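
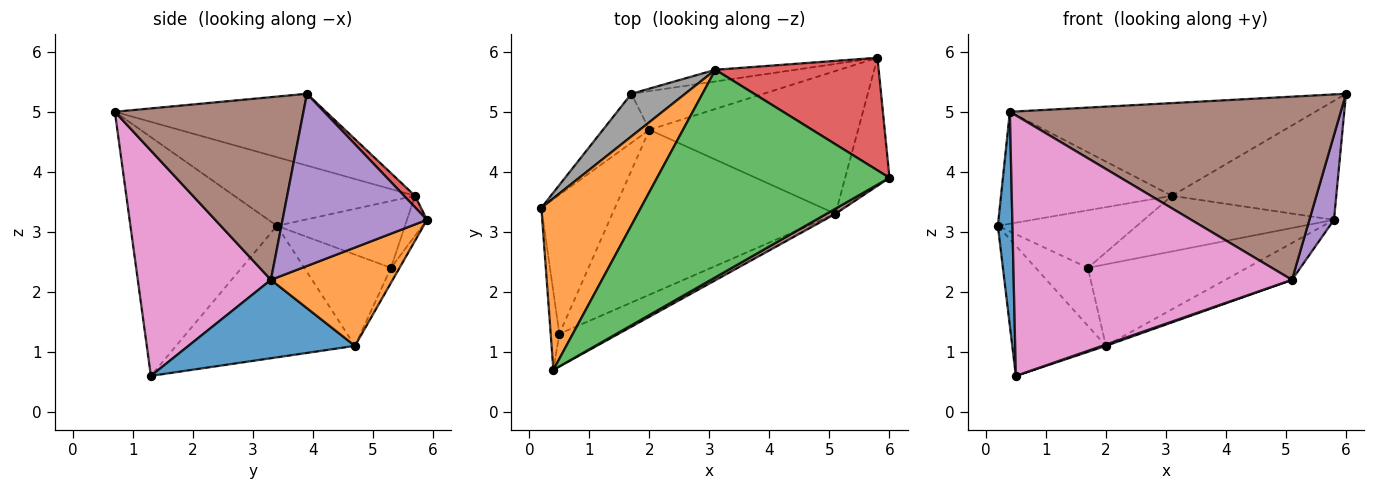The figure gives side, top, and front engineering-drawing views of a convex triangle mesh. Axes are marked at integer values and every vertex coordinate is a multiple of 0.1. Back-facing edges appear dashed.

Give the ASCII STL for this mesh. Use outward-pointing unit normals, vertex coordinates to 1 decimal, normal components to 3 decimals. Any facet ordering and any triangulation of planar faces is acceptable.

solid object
 facet normal -0.994 -0.099 -0.036
  outer loop
   vertex 0.5 1.3 0.6
   vertex 0.4 0.7 5.0
   vertex 0.2 3.4 3.1
  endloop
 endfacet
 facet normal -0.500 0.473 0.725
  outer loop
   vertex 3.1 5.7 3.6
   vertex 0.2 3.4 3.1
   vertex 0.4 0.7 5.0
  endloop
 endfacet
 facet normal -0.271 0.393 0.879
  outer loop
   vertex 3.1 5.7 3.6
   vertex 0.4 0.7 5.0
   vertex 6.0 3.9 5.3
  endloop
 endfacet
 facet normal 0.048 0.726 0.686
  outer loop
   vertex 3.1 5.7 3.6
   vertex 6.0 3.9 5.3
   vertex 5.8 5.9 3.2
  endloop
 endfacet
 facet normal 0.956 -0.163 -0.246
  outer loop
   vertex 5.1 3.3 2.2
   vertex 5.8 5.9 3.2
   vertex 6.0 3.9 5.3
  endloop
 endfacet
 facet normal 0.495 -0.869 0.024
  outer loop
   vertex 5.1 3.3 2.2
   vertex 6.0 3.9 5.3
   vertex 0.4 0.7 5.0
  endloop
 endfacet
 facet normal 0.429 -0.896 -0.112
  outer loop
   vertex 5.1 3.3 2.2
   vertex 0.4 0.7 5.0
   vertex 0.5 1.3 0.6
  endloop
 endfacet
 facet normal -0.595 0.646 0.479
  outer loop
   vertex 1.7 5.3 2.4
   vertex 0.2 3.4 3.1
   vertex 3.1 5.7 3.6
  endloop
 endfacet
 facet normal -0.102 0.973 -0.205
  outer loop
   vertex 1.7 5.3 2.4
   vertex 3.1 5.7 3.6
   vertex 5.8 5.9 3.2
  endloop
 endfacet
 facet normal -0.049 0.903 -0.428
  outer loop
   vertex 2.0 4.7 1.1
   vertex 1.7 5.3 2.4
   vertex 5.8 5.9 3.2
  endloop
 endfacet
 facet normal 0.331 -0.007 -0.943
  outer loop
   vertex 2.0 4.7 1.1
   vertex 5.1 3.3 2.2
   vertex 0.5 1.3 0.6
  endloop
 endfacet
 facet normal 0.415 0.227 -0.881
  outer loop
   vertex 2.0 4.7 1.1
   vertex 5.8 5.9 3.2
   vertex 5.1 3.3 2.2
  endloop
 endfacet
 facet normal -0.794 0.416 -0.444
  outer loop
   vertex 2.0 4.7 1.1
   vertex 0.5 1.3 0.6
   vertex 0.2 3.4 3.1
  endloop
 endfacet
 facet normal -0.785 0.473 -0.399
  outer loop
   vertex 2.0 4.7 1.1
   vertex 0.2 3.4 3.1
   vertex 1.7 5.3 2.4
  endloop
 endfacet
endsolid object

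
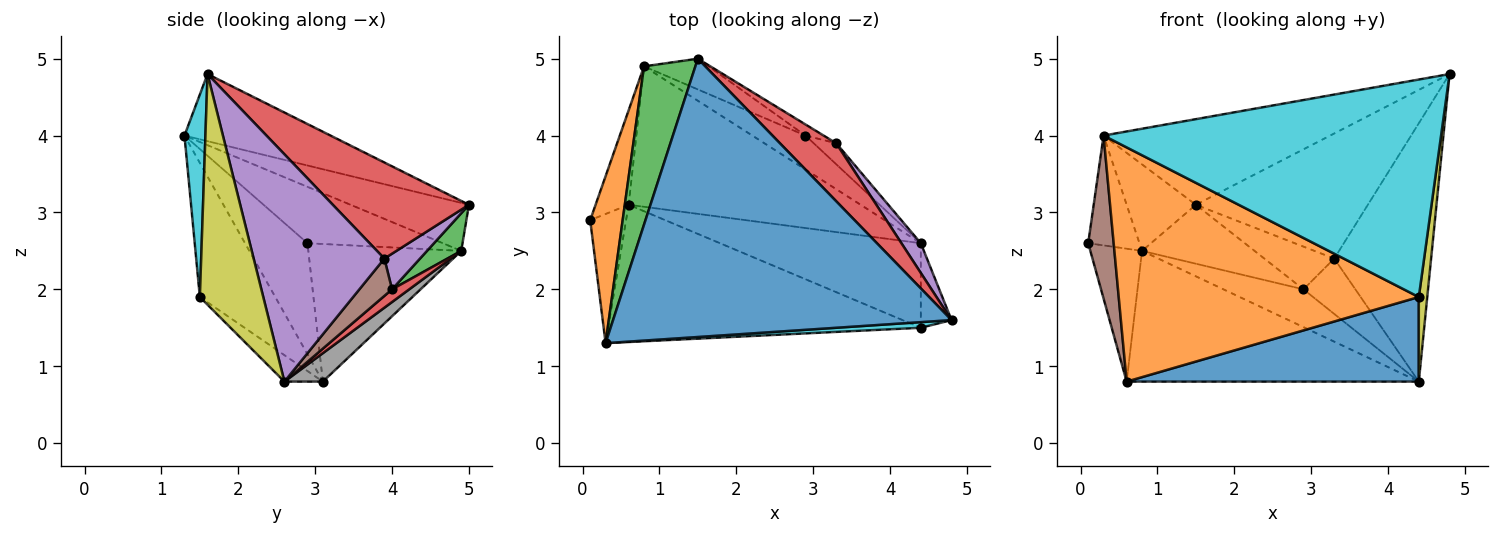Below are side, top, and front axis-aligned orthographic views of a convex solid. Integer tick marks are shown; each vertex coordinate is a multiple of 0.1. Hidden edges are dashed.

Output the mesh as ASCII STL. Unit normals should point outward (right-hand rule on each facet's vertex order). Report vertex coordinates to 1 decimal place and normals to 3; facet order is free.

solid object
 facet normal -0.186 0.289 0.939
  outer loop
   vertex 0.3 1.3 4.0
   vertex 4.8 1.6 4.8
   vertex 1.5 5.0 3.1
  endloop
 endfacet
 facet normal -0.823 0.312 0.474
  outer loop
   vertex 0.8 4.9 2.5
   vertex 0.1 2.9 2.6
   vertex 0.3 1.3 4.0
  endloop
 endfacet
 facet normal -0.634 0.371 0.678
  outer loop
   vertex 0.8 4.9 2.5
   vertex 0.3 1.3 4.0
   vertex 1.5 5.0 3.1
  endloop
 endfacet
 facet normal 0.583 0.737 0.342
  outer loop
   vertex 3.3 3.9 2.4
   vertex 1.5 5.0 3.1
   vertex 4.8 1.6 4.8
  endloop
 endfacet
 facet normal 0.802 0.594 0.068
  outer loop
   vertex 3.3 3.9 2.4
   vertex 4.8 1.6 4.8
   vertex 4.4 2.6 0.8
  endloop
 endfacet
 facet normal -0.887 -0.362 -0.287
  outer loop
   vertex 0.6 3.1 0.8
   vertex 0.3 1.3 4.0
   vertex 0.1 2.9 2.6
  endloop
 endfacet
 facet normal -0.924 0.312 -0.222
  outer loop
   vertex 0.6 3.1 0.8
   vertex 0.1 2.9 2.6
   vertex 0.8 4.9 2.5
  endloop
 endfacet
 facet normal 0.089 0.679 -0.729
  outer loop
   vertex 0.6 3.1 0.8
   vertex 0.8 4.9 2.5
   vertex 4.4 2.6 0.8
  endloop
 endfacet
 facet normal 0.983 -0.131 -0.131
  outer loop
   vertex 4.4 1.5 1.9
   vertex 4.4 2.6 0.8
   vertex 4.8 1.6 4.8
  endloop
 endfacet
 facet normal 0.062 -0.998 0.026
  outer loop
   vertex 4.4 1.5 1.9
   vertex 4.8 1.6 4.8
   vertex 0.3 1.3 4.0
  endloop
 endfacet
 facet normal -0.093 -0.704 -0.704
  outer loop
   vertex 4.4 1.5 1.9
   vertex 0.6 3.1 0.8
   vertex 4.4 2.6 0.8
  endloop
 endfacet
 facet normal -0.212 -0.843 -0.494
  outer loop
   vertex 4.4 1.5 1.9
   vertex 0.3 1.3 4.0
   vertex 0.6 3.1 0.8
  endloop
 endfacet
 facet normal 0.261 0.856 -0.447
  outer loop
   vertex 2.9 4.0 2.0
   vertex 0.8 4.9 2.5
   vertex 1.5 5.0 3.1
  endloop
 endfacet
 facet normal 0.158 0.735 -0.660
  outer loop
   vertex 2.9 4.0 2.0
   vertex 4.4 2.6 0.8
   vertex 0.8 4.9 2.5
  endloop
 endfacet
 facet normal 0.443 0.868 -0.226
  outer loop
   vertex 2.9 4.0 2.0
   vertex 1.5 5.0 3.1
   vertex 3.3 3.9 2.4
  endloop
 endfacet
 facet normal 0.507 0.806 -0.306
  outer loop
   vertex 2.9 4.0 2.0
   vertex 3.3 3.9 2.4
   vertex 4.4 2.6 0.8
  endloop
 endfacet
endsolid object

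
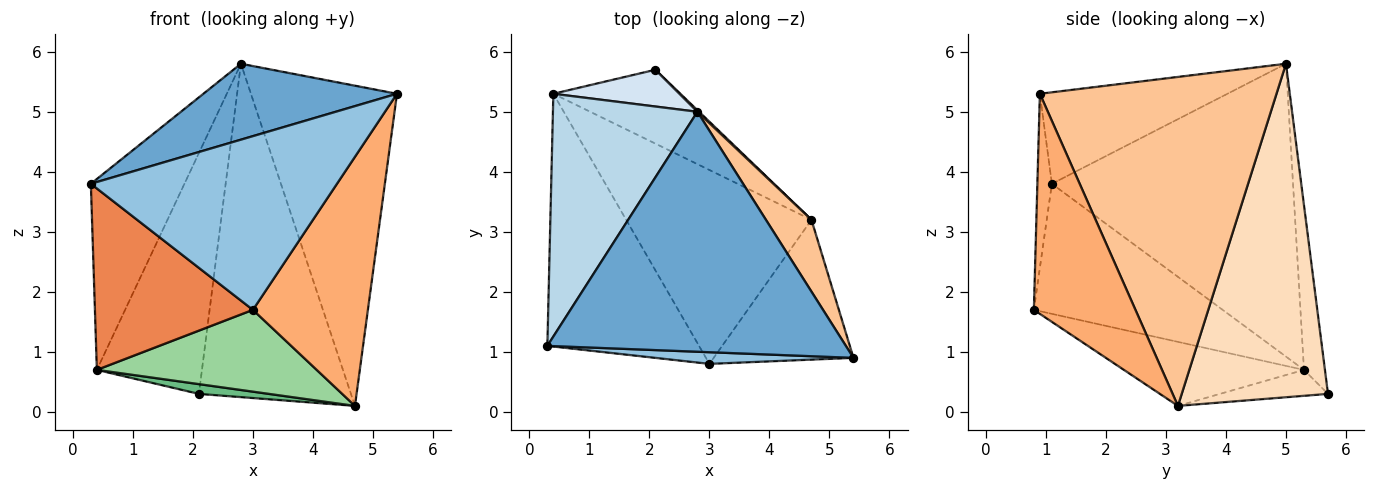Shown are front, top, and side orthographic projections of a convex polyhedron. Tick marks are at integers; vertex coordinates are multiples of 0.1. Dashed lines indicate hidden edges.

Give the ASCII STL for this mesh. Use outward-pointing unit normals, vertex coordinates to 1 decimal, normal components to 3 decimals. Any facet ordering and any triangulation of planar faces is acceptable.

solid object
 facet normal -0.281 -0.289 0.915
  outer loop
   vertex 2.8 5.0 5.8
   vertex 0.3 1.1 3.8
   vertex 5.4 0.9 5.3
  endloop
 endfacet
 facet normal -0.059 -0.996 0.067
  outer loop
   vertex 3.0 0.8 1.7
   vertex 5.4 0.9 5.3
   vertex 0.3 1.1 3.8
  endloop
 endfacet
 facet normal -0.847 0.329 0.418
  outer loop
   vertex 0.4 5.3 0.7
   vertex 0.3 1.1 3.8
   vertex 2.8 5.0 5.8
  endloop
 endfacet
 facet normal -0.193 0.970 0.148
  outer loop
   vertex 0.4 5.3 0.7
   vertex 2.8 5.0 5.8
   vertex 2.1 5.7 0.3
  endloop
 endfacet
 facet normal -0.572 -0.478 -0.667
  outer loop
   vertex 0.4 5.3 0.7
   vertex 3.0 0.8 1.7
   vertex 0.3 1.1 3.8
  endloop
 endfacet
 facet normal 0.610 -0.691 -0.388
  outer loop
   vertex 4.7 3.2 0.1
   vertex 5.4 0.9 5.3
   vertex 3.0 0.8 1.7
  endloop
 endfacet
 facet normal 0.845 0.522 0.117
  outer loop
   vertex 4.7 3.2 0.1
   vertex 2.8 5.0 5.8
   vertex 5.4 0.9 5.3
  endloop
 endfacet
 facet normal 0.693 0.721 0.003
  outer loop
   vertex 4.7 3.2 0.1
   vertex 2.1 5.7 0.3
   vertex 2.8 5.0 5.8
  endloop
 endfacet
 facet normal -0.198 -0.129 -0.972
  outer loop
   vertex 4.7 3.2 0.1
   vertex 0.4 5.3 0.7
   vertex 2.1 5.7 0.3
  endloop
 endfacet
 facet normal -0.303 -0.370 -0.878
  outer loop
   vertex 4.7 3.2 0.1
   vertex 3.0 0.8 1.7
   vertex 0.4 5.3 0.7
  endloop
 endfacet
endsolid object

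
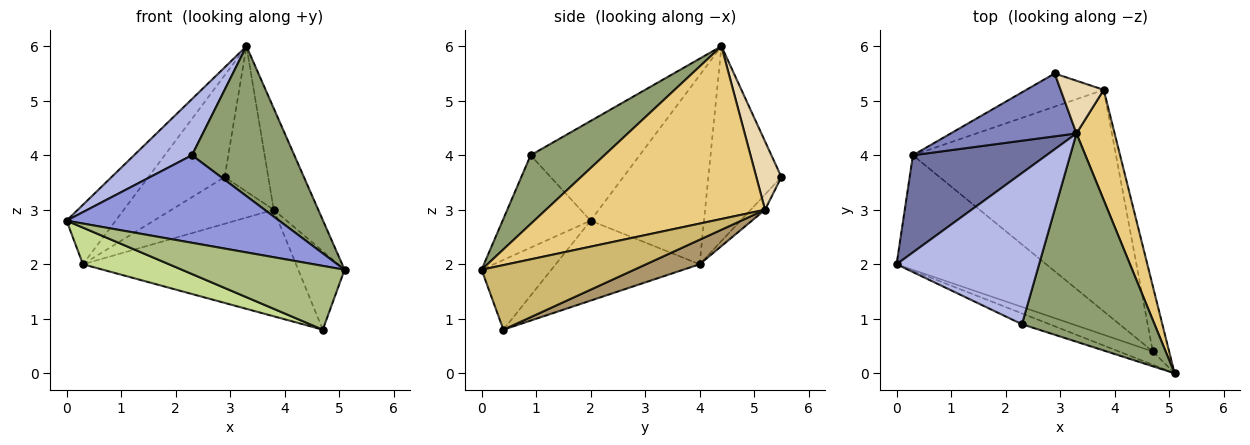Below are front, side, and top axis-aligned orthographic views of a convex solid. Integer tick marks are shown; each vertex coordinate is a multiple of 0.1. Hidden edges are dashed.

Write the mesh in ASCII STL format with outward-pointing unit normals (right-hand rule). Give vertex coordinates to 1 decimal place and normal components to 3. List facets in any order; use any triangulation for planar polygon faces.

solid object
 facet normal -0.770 0.333 0.544
  outer loop
   vertex 0.3 4.0 2.0
   vertex 0.0 2.0 2.8
   vertex 3.3 4.4 6.0
  endloop
 endfacet
 facet normal -0.631 0.660 0.408
  outer loop
   vertex 0.3 4.0 2.0
   vertex 3.3 4.4 6.0
   vertex 2.9 5.5 3.6
  endloop
 endfacet
 facet normal -0.380 -0.918 -0.113
  outer loop
   vertex 2.3 0.9 4.0
   vertex 0.0 2.0 2.8
   vertex 5.1 0.0 1.9
  endloop
 endfacet
 facet normal -0.548 -0.291 0.784
  outer loop
   vertex 2.3 0.9 4.0
   vertex 3.3 4.4 6.0
   vertex 0.0 2.0 2.8
  endloop
 endfacet
 facet normal 0.388 -0.538 0.748
  outer loop
   vertex 2.3 0.9 4.0
   vertex 5.1 0.0 1.9
   vertex 3.3 4.4 6.0
  endloop
 endfacet
 facet normal -0.387 -0.903 -0.188
  outer loop
   vertex 4.7 0.4 0.8
   vertex 5.1 0.0 1.9
   vertex 0.0 2.0 2.8
  endloop
 endfacet
 facet normal -0.454 -0.271 -0.849
  outer loop
   vertex 4.7 0.4 0.8
   vertex 0.0 2.0 2.8
   vertex 0.3 4.0 2.0
  endloop
 endfacet
 facet normal -0.113 0.810 -0.575
  outer loop
   vertex 3.8 5.2 3.0
   vertex 0.3 4.0 2.0
   vertex 2.9 5.5 3.6
  endloop
 endfacet
 facet normal 0.108 0.431 -0.896
  outer loop
   vertex 3.8 5.2 3.0
   vertex 4.7 0.4 0.8
   vertex 0.3 4.0 2.0
  endloop
 endfacet
 facet normal 0.930 0.282 -0.236
  outer loop
   vertex 3.8 5.2 3.0
   vertex 5.1 0.0 1.9
   vertex 4.7 0.4 0.8
  endloop
 endfacet
 facet normal 0.958 0.195 0.212
  outer loop
   vertex 3.8 5.2 3.0
   vertex 3.3 4.4 6.0
   vertex 5.1 0.0 1.9
  endloop
 endfacet
 facet normal 0.476 0.827 0.300
  outer loop
   vertex 3.8 5.2 3.0
   vertex 2.9 5.5 3.6
   vertex 3.3 4.4 6.0
  endloop
 endfacet
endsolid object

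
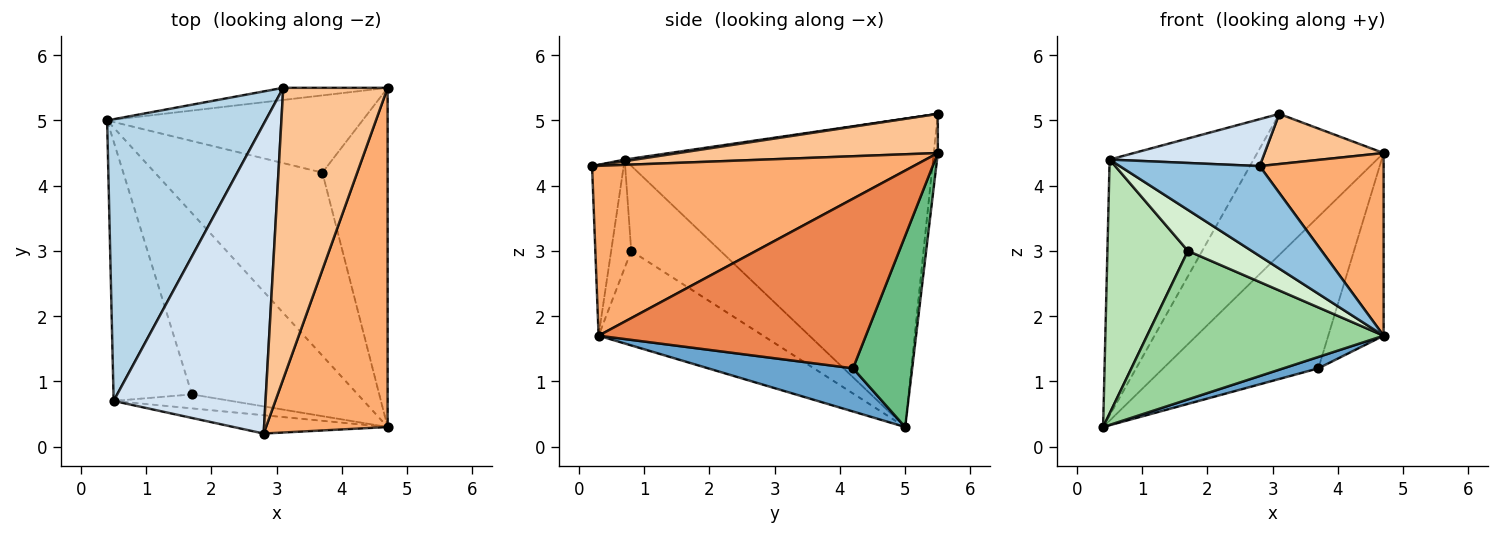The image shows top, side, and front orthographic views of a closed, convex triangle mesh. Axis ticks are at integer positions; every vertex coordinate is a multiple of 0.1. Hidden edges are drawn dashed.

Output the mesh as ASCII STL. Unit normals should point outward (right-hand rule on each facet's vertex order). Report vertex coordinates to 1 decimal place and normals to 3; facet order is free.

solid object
 facet normal 0.249 -0.060 -0.967
  outer loop
   vertex 3.7 4.2 1.2
   vertex 4.7 0.3 1.7
   vertex 0.4 5.0 0.3
  endloop
 endfacet
 facet normal -0.216 -0.957 -0.195
  outer loop
   vertex 0.5 0.7 4.4
   vertex 4.7 0.3 1.7
   vertex 2.8 0.2 4.3
  endloop
 endfacet
 facet normal -0.821 0.383 0.422
  outer loop
   vertex 0.5 0.7 4.4
   vertex 3.1 5.5 5.1
   vertex 0.4 5.0 0.3
  endloop
 endfacet
 facet normal 0.010 -0.150 0.989
  outer loop
   vertex 0.5 0.7 4.4
   vertex 2.8 0.2 4.3
   vertex 3.1 5.5 5.1
  endloop
 endfacet
 facet normal 0.916 0.190 -0.352
  outer loop
   vertex 4.7 5.5 4.5
   vertex 4.7 0.3 1.7
   vertex 3.7 4.2 1.2
  endloop
 endfacet
 facet normal 0.776 -0.299 0.555
  outer loop
   vertex 4.7 5.5 4.5
   vertex 2.8 0.2 4.3
   vertex 4.7 0.3 1.7
  endloop
 endfacet
 facet normal 0.347 -0.159 0.924
  outer loop
   vertex 4.7 5.5 4.5
   vertex 3.1 5.5 5.1
   vertex 2.8 0.2 4.3
  endloop
 endfacet
 facet normal -0.032 0.996 -0.086
  outer loop
   vertex 4.7 5.5 4.5
   vertex 0.4 5.0 0.3
   vertex 3.1 5.5 5.1
  endloop
 endfacet
 facet normal 0.322 0.844 -0.430
  outer loop
   vertex 4.7 5.5 4.5
   vertex 3.7 4.2 1.2
   vertex 0.4 5.0 0.3
  endloop
 endfacet
 facet normal -0.403 -0.580 -0.708
  outer loop
   vertex 1.7 0.8 3.0
   vertex 0.4 5.0 0.3
   vertex 4.7 0.3 1.7
  endloop
 endfacet
 facet normal -0.613 -0.553 -0.565
  outer loop
   vertex 1.7 0.8 3.0
   vertex 0.5 0.7 4.4
   vertex 0.4 5.0 0.3
  endloop
 endfacet
 facet normal -0.285 -0.907 -0.309
  outer loop
   vertex 1.7 0.8 3.0
   vertex 4.7 0.3 1.7
   vertex 0.5 0.7 4.4
  endloop
 endfacet
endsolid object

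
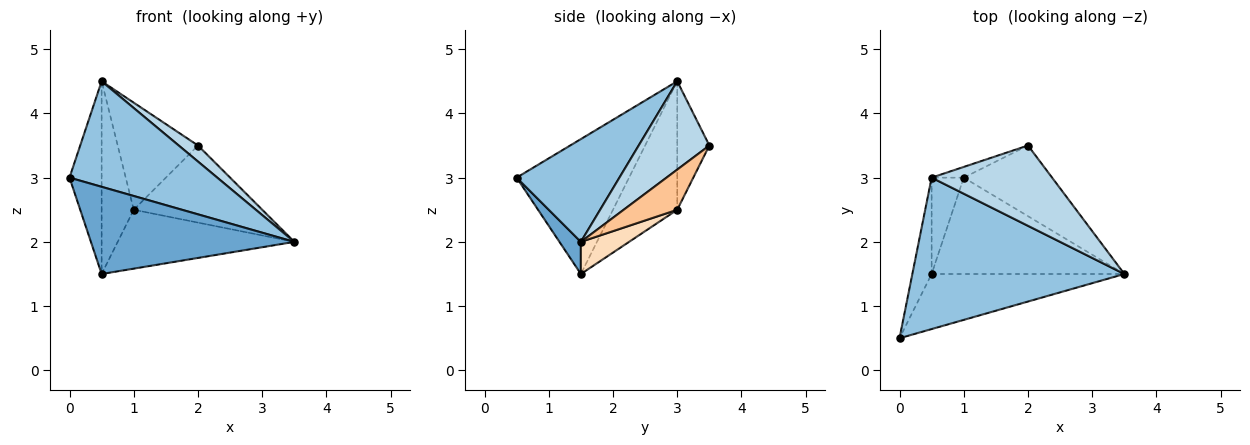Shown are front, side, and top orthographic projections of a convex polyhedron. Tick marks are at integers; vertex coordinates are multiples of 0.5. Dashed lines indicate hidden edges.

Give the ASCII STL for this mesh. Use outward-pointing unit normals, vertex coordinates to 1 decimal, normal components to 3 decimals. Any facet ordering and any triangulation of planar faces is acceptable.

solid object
 facet normal 0.089 -0.842 -0.532
  outer loop
   vertex 0.5 1.5 1.5
   vertex 3.5 1.5 2.0
   vertex 0.0 0.5 3.0
  endloop
 endfacet
 facet normal 0.370 -0.531 0.762
  outer loop
   vertex 0.5 3.0 4.5
   vertex 0.0 0.5 3.0
   vertex 3.5 1.5 2.0
  endloop
 endfacet
 facet normal 0.584 -0.159 0.796
  outer loop
   vertex 0.5 3.0 4.5
   vertex 3.5 1.5 2.0
   vertex 2.0 3.5 3.5
  endloop
 endfacet
 facet normal -0.953 0.272 -0.136
  outer loop
   vertex 0.5 3.0 4.5
   vertex 0.5 1.5 1.5
   vertex 0.0 0.5 3.0
  endloop
 endfacet
 facet normal -0.370 0.925 -0.092
  outer loop
   vertex 1.0 3.0 2.5
   vertex 0.5 3.0 4.5
   vertex 2.0 3.5 3.5
  endloop
 endfacet
 facet normal -0.873 0.436 -0.218
  outer loop
   vertex 1.0 3.0 2.5
   vertex 0.5 1.5 1.5
   vertex 0.5 3.0 4.5
  endloop
 endfacet
 facet normal 0.294 0.705 -0.646
  outer loop
   vertex 1.0 3.0 2.5
   vertex 2.0 3.5 3.5
   vertex 3.5 1.5 2.0
  endloop
 endfacet
 facet normal 0.141 0.516 -0.845
  outer loop
   vertex 1.0 3.0 2.5
   vertex 3.5 1.5 2.0
   vertex 0.5 1.5 1.5
  endloop
 endfacet
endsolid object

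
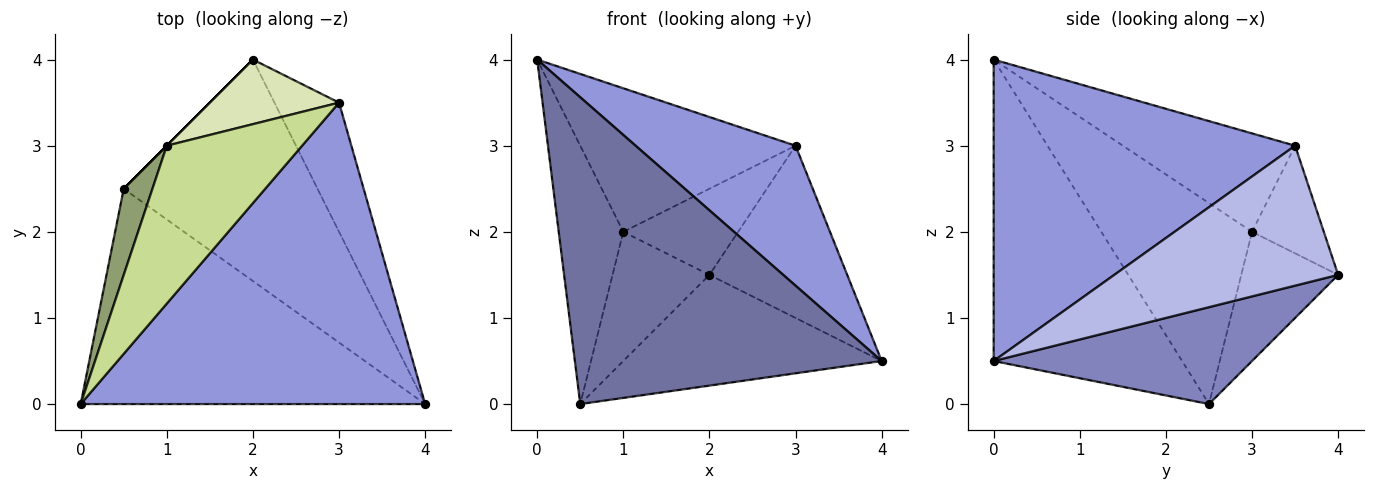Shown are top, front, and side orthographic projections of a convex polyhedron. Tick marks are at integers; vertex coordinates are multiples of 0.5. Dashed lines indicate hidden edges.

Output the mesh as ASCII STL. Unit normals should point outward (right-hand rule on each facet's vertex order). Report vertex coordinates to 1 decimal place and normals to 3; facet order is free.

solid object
 facet normal -0.449 -0.731 -0.513
  outer loop
   vertex 0.5 2.5 0.0
   vertex 4.0 0.0 0.5
   vertex 0.0 0.0 4.0
  endloop
 endfacet
 facet normal 0.408 0.408 -0.816
  outer loop
   vertex 0.5 2.5 0.0
   vertex 2.0 4.0 1.5
   vertex 4.0 0.0 0.5
  endloop
 endfacet
 facet normal 0.622 -0.330 0.710
  outer loop
   vertex 3.0 3.5 3.0
   vertex 0.0 0.0 4.0
   vertex 4.0 0.0 0.5
  endloop
 endfacet
 facet normal 0.793 0.488 -0.366
  outer loop
   vertex 3.0 3.5 3.0
   vertex 4.0 0.0 0.5
   vertex 2.0 4.0 1.5
  endloop
 endfacet
 facet normal -0.911 0.391 0.130
  outer loop
   vertex 1.0 3.0 2.0
   vertex 0.5 2.5 0.0
   vertex 0.0 0.0 4.0
  endloop
 endfacet
 facet normal -0.707 0.707 0.000
  outer loop
   vertex 1.0 3.0 2.0
   vertex 2.0 4.0 1.5
   vertex 0.5 2.5 0.0
  endloop
 endfacet
 facet normal -0.474 0.592 0.652
  outer loop
   vertex 1.0 3.0 2.0
   vertex 0.0 0.0 4.0
   vertex 3.0 3.5 3.0
  endloop
 endfacet
 facet normal -0.447 0.716 0.537
  outer loop
   vertex 1.0 3.0 2.0
   vertex 3.0 3.5 3.0
   vertex 2.0 4.0 1.5
  endloop
 endfacet
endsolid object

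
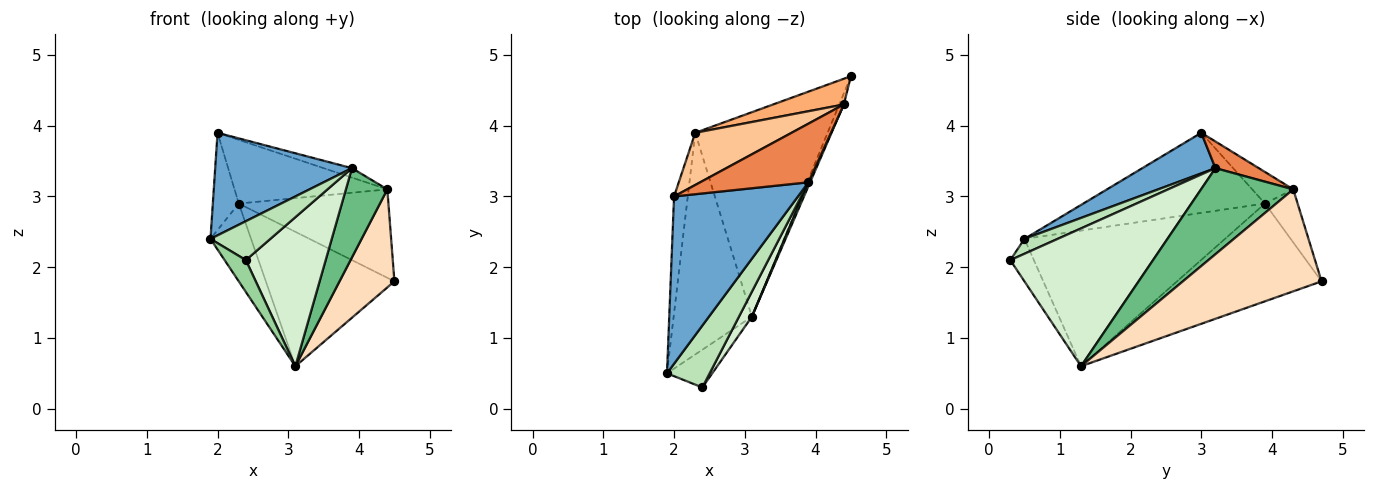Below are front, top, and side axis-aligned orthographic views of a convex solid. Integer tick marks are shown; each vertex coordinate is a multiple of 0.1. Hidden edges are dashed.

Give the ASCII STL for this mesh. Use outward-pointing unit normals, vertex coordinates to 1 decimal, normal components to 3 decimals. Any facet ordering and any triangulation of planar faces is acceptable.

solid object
 facet normal 0.269 -0.503 0.821
  outer loop
   vertex 3.9 3.2 3.4
   vertex 2.0 3.0 3.9
   vertex 1.9 0.5 2.4
  endloop
 endfacet
 facet normal -0.976 0.139 -0.167
  outer loop
   vertex 2.3 3.9 2.9
   vertex 1.9 0.5 2.4
   vertex 2.0 3.0 3.9
  endloop
 endfacet
 facet normal -0.853 0.173 -0.492
  outer loop
   vertex 2.3 3.9 2.9
   vertex 3.1 1.3 0.6
   vertex 1.9 0.5 2.4
  endloop
 endfacet
 facet normal -0.525 0.467 -0.711
  outer loop
   vertex 2.3 3.9 2.9
   vertex 4.5 4.7 1.8
   vertex 3.1 1.3 0.6
  endloop
 endfacet
 facet normal 0.236 0.154 0.959
  outer loop
   vertex 4.4 4.3 3.1
   vertex 2.0 3.0 3.9
   vertex 3.9 3.2 3.4
  endloop
 endfacet
 facet normal -0.205 0.940 0.273
  outer loop
   vertex 4.4 4.3 3.1
   vertex 4.5 4.7 1.8
   vertex 2.3 3.9 2.9
  endloop
 endfacet
 facet normal -0.203 0.757 0.621
  outer loop
   vertex 4.4 4.3 3.1
   vertex 2.3 3.9 2.9
   vertex 2.0 3.0 3.9
  endloop
 endfacet
 facet normal 0.929 -0.368 -0.042
  outer loop
   vertex 4.4 4.3 3.1
   vertex 3.1 1.3 0.6
   vertex 4.5 4.7 1.8
  endloop
 endfacet
 facet normal 0.912 -0.410 0.017
  outer loop
   vertex 4.4 4.3 3.1
   vertex 3.9 3.2 3.4
   vertex 3.1 1.3 0.6
  endloop
 endfacet
 facet normal -0.582 -0.524 -0.621
  outer loop
   vertex 2.4 0.3 2.1
   vertex 1.9 0.5 2.4
   vertex 3.1 1.3 0.6
  endloop
 endfacet
 facet normal 0.283 -0.510 0.812
  outer loop
   vertex 2.4 0.3 2.1
   vertex 3.9 3.2 3.4
   vertex 1.9 0.5 2.4
  endloop
 endfacet
 facet normal 0.870 -0.487 0.082
  outer loop
   vertex 2.4 0.3 2.1
   vertex 3.1 1.3 0.6
   vertex 3.9 3.2 3.4
  endloop
 endfacet
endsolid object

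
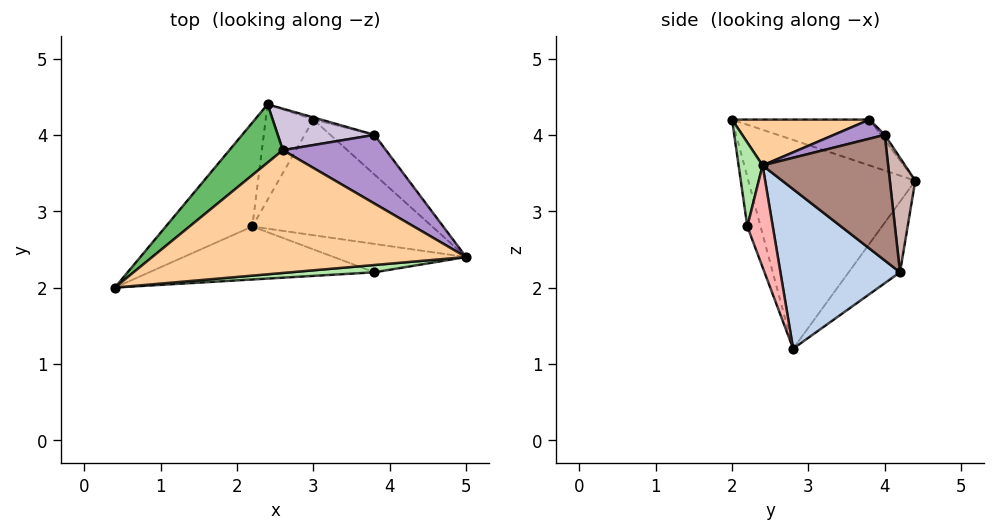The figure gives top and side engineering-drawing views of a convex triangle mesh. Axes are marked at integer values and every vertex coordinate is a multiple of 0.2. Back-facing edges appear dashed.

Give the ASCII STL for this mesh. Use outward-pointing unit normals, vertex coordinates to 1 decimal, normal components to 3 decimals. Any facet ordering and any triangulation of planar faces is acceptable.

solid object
 facet normal -0.777 0.540 -0.322
  outer loop
   vertex 2.2 2.8 1.2
   vertex 0.4 2.0 4.2
   vertex 2.4 4.4 3.4
  endloop
 endfacet
 facet normal 0.656 0.153 -0.739
  outer loop
   vertex 3.0 4.2 2.2
   vertex 5.0 2.4 3.6
   vertex 2.2 2.8 1.2
  endloop
 endfacet
 facet normal -0.624 0.658 -0.422
  outer loop
   vertex 3.0 4.2 2.2
   vertex 2.2 2.8 1.2
   vertex 2.4 4.4 3.4
  endloop
 endfacet
 facet normal 0.142 -0.174 0.974
  outer loop
   vertex 2.6 3.8 4.2
   vertex 0.4 2.0 4.2
   vertex 5.0 2.4 3.6
  endloop
 endfacet
 facet normal -0.509 0.623 0.594
  outer loop
   vertex 2.6 3.8 4.2
   vertex 2.4 4.4 3.4
   vertex 0.4 2.0 4.2
  endloop
 endfacet
 facet normal 0.099 -0.990 0.099
  outer loop
   vertex 3.8 2.2 2.8
   vertex 5.0 2.4 3.6
   vertex 0.4 2.0 4.2
  endloop
 endfacet
 facet normal -0.065 -0.954 -0.293
  outer loop
   vertex 3.8 2.2 2.8
   vertex 0.4 2.0 4.2
   vertex 2.2 2.8 1.2
  endloop
 endfacet
 facet normal 0.548 -0.438 -0.712
  outer loop
   vertex 3.8 2.2 2.8
   vertex 2.2 2.8 1.2
   vertex 5.0 2.4 3.6
  endloop
 endfacet
 facet normal 0.181 -0.109 0.977
  outer loop
   vertex 3.8 4.0 4.0
   vertex 2.6 3.8 4.2
   vertex 5.0 2.4 3.6
  endloop
 endfacet
 facet normal -0.032 0.796 0.605
  outer loop
   vertex 3.8 4.0 4.0
   vertex 2.4 4.4 3.4
   vertex 2.6 3.8 4.2
  endloop
 endfacet
 facet normal 0.740 0.620 -0.260
  outer loop
   vertex 3.8 4.0 4.0
   vertex 5.0 2.4 3.6
   vertex 3.0 4.2 2.2
  endloop
 endfacet
 facet normal 0.282 0.959 -0.019
  outer loop
   vertex 3.8 4.0 4.0
   vertex 3.0 4.2 2.2
   vertex 2.4 4.4 3.4
  endloop
 endfacet
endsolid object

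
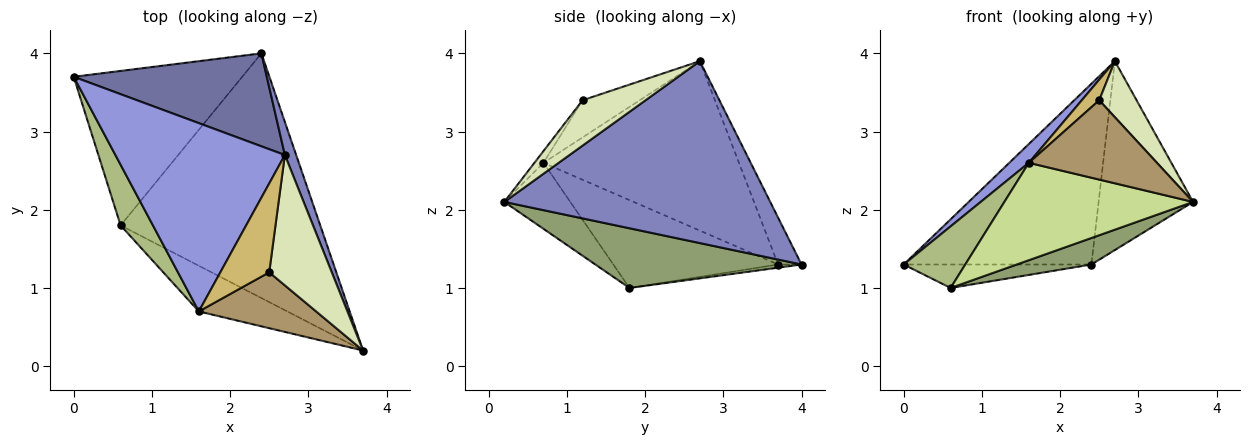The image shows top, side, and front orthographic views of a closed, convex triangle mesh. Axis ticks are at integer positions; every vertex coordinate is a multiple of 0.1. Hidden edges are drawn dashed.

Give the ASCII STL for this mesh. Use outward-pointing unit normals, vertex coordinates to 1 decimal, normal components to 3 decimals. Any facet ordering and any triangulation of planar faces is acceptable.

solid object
 facet normal -0.110 0.884 0.455
  outer loop
   vertex 2.7 2.7 3.9
   vertex 2.4 4.0 1.3
   vertex 0.0 3.7 1.3
  endloop
 endfacet
 facet normal 0.941 0.334 0.059
  outer loop
   vertex 2.7 2.7 3.9
   vertex 3.7 0.2 2.1
   vertex 2.4 4.0 1.3
  endloop
 endfacet
 facet normal -0.705 -0.071 0.705
  outer loop
   vertex 1.6 0.7 2.6
   vertex 2.7 2.7 3.9
   vertex 0.0 3.7 1.3
  endloop
 endfacet
 facet normal -0.019 0.150 -0.988
  outer loop
   vertex 0.6 1.8 1.0
   vertex 0.0 3.7 1.3
   vertex 2.4 4.0 1.3
  endloop
 endfacet
 facet normal 0.285 -0.103 -0.953
  outer loop
   vertex 0.6 1.8 1.0
   vertex 2.4 4.0 1.3
   vertex 3.7 0.2 2.1
  endloop
 endfacet
 facet normal -0.886 -0.331 0.326
  outer loop
   vertex 0.6 1.8 1.0
   vertex 1.6 0.7 2.6
   vertex 0.0 3.7 1.3
  endloop
 endfacet
 facet normal -0.302 -0.863 -0.405
  outer loop
   vertex 0.6 1.8 1.0
   vertex 3.7 0.2 2.1
   vertex 1.6 0.7 2.6
  endloop
 endfacet
 facet normal 0.554 -0.329 0.765
  outer loop
   vertex 2.5 1.2 3.4
   vertex 3.7 0.2 2.1
   vertex 2.7 2.7 3.9
  endloop
 endfacet
 facet normal -0.057 -0.816 0.575
  outer loop
   vertex 2.5 1.2 3.4
   vertex 1.6 0.7 2.6
   vertex 3.7 0.2 2.1
  endloop
 endfacet
 facet normal -0.595 -0.182 0.783
  outer loop
   vertex 2.5 1.2 3.4
   vertex 2.7 2.7 3.9
   vertex 1.6 0.7 2.6
  endloop
 endfacet
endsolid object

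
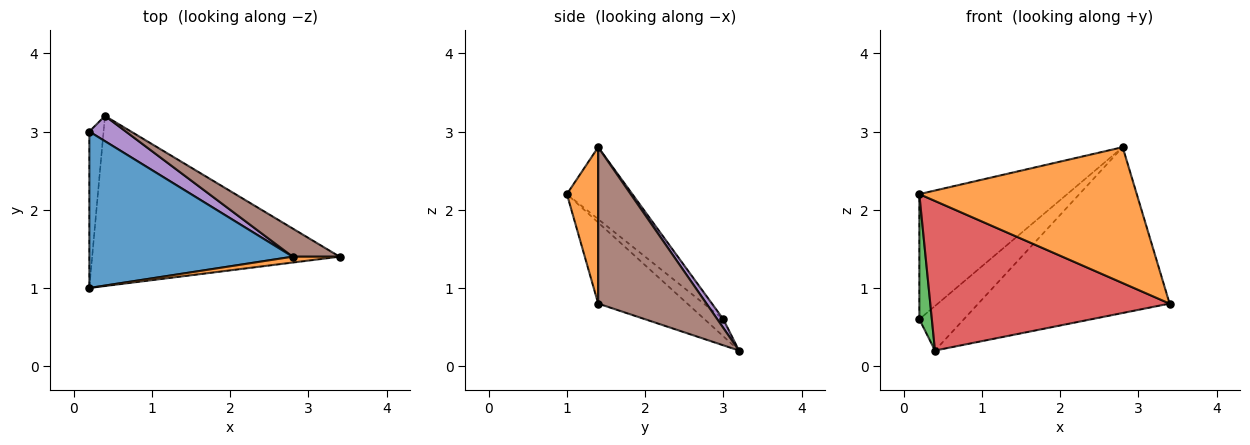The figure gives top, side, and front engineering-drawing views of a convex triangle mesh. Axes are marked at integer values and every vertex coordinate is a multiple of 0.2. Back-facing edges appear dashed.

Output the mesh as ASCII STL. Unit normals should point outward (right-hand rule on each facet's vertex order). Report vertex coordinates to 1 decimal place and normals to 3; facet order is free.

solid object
 facet normal -0.266 0.602 0.753
  outer loop
   vertex 2.8 1.4 2.8
   vertex 0.2 3.0 0.6
   vertex 0.2 1.0 2.2
  endloop
 endfacet
 facet normal 0.142 -0.989 0.043
  outer loop
   vertex 2.8 1.4 2.8
   vertex 0.2 1.0 2.2
   vertex 3.4 1.4 0.8
  endloop
 endfacet
 facet normal -0.684 -0.456 -0.570
  outer loop
   vertex 0.4 3.2 0.2
   vertex 0.2 1.0 2.2
   vertex 0.2 3.0 0.6
  endloop
 endfacet
 facet normal -0.239 -0.641 -0.729
  outer loop
   vertex 0.4 3.2 0.2
   vertex 3.4 1.4 0.8
   vertex 0.2 1.0 2.2
  endloop
 endfacet
 facet normal 0.117 0.864 0.490
  outer loop
   vertex 0.4 3.2 0.2
   vertex 0.2 3.0 0.6
   vertex 2.8 1.4 2.8
  endloop
 endfacet
 facet normal 0.487 0.861 0.146
  outer loop
   vertex 0.4 3.2 0.2
   vertex 2.8 1.4 2.8
   vertex 3.4 1.4 0.8
  endloop
 endfacet
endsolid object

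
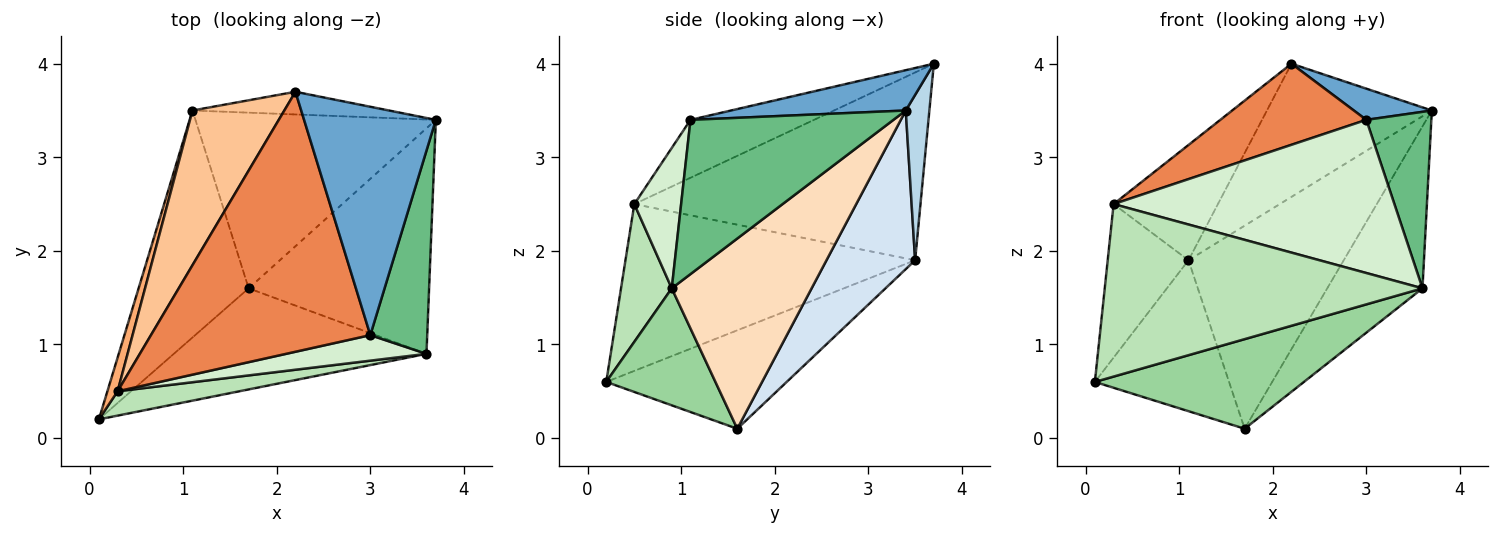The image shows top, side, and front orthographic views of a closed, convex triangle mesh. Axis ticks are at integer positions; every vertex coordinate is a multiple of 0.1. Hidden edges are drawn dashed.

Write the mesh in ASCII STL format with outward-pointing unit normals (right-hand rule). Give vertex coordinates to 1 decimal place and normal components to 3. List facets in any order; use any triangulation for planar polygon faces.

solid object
 facet normal 0.290 -0.130 0.948
  outer loop
   vertex 3.0 1.1 3.4
   vertex 3.7 3.4 3.5
   vertex 2.2 3.7 4.0
  endloop
 endfacet
 facet normal -0.597 0.444 -0.668
  outer loop
   vertex 1.1 3.5 1.9
   vertex 1.7 1.6 0.1
   vertex 0.1 0.2 0.6
  endloop
 endfacet
 facet normal 0.140 0.976 -0.166
  outer loop
   vertex 1.1 3.5 1.9
   vertex 2.2 3.7 4.0
   vertex 3.7 3.4 3.5
  endloop
 endfacet
 facet normal 0.396 0.694 -0.601
  outer loop
   vertex 1.1 3.5 1.9
   vertex 3.7 3.4 3.5
   vertex 1.7 1.6 0.1
  endloop
 endfacet
 facet normal -0.244 -0.289 0.926
  outer loop
   vertex 0.3 0.5 2.5
   vertex 3.0 1.1 3.4
   vertex 2.2 3.7 4.0
  endloop
 endfacet
 facet normal -0.962 0.268 0.059
  outer loop
   vertex 0.3 0.5 2.5
   vertex 1.1 3.5 1.9
   vertex 0.1 0.2 0.6
  endloop
 endfacet
 facet normal -0.854 0.311 0.418
  outer loop
   vertex 0.3 0.5 2.5
   vertex 2.2 3.7 4.0
   vertex 1.1 3.5 1.9
  endloop
 endfacet
 facet normal 0.650 0.443 -0.617
  outer loop
   vertex 3.6 0.9 1.6
   vertex 1.7 1.6 0.1
   vertex 3.7 3.4 3.5
  endloop
 endfacet
 facet normal 0.898 -0.288 0.331
  outer loop
   vertex 3.6 0.9 1.6
   vertex 3.7 3.4 3.5
   vertex 3.0 1.1 3.4
  endloop
 endfacet
 facet normal 0.327 -0.627 -0.707
  outer loop
   vertex 3.6 0.9 1.6
   vertex 0.1 0.2 0.6
   vertex 1.7 1.6 0.1
  endloop
 endfacet
 facet normal 0.156 -0.978 0.138
  outer loop
   vertex 3.6 0.9 1.6
   vertex 0.3 0.5 2.5
   vertex 0.1 0.2 0.6
  endloop
 endfacet
 facet normal 0.162 -0.973 0.162
  outer loop
   vertex 3.6 0.9 1.6
   vertex 3.0 1.1 3.4
   vertex 0.3 0.5 2.5
  endloop
 endfacet
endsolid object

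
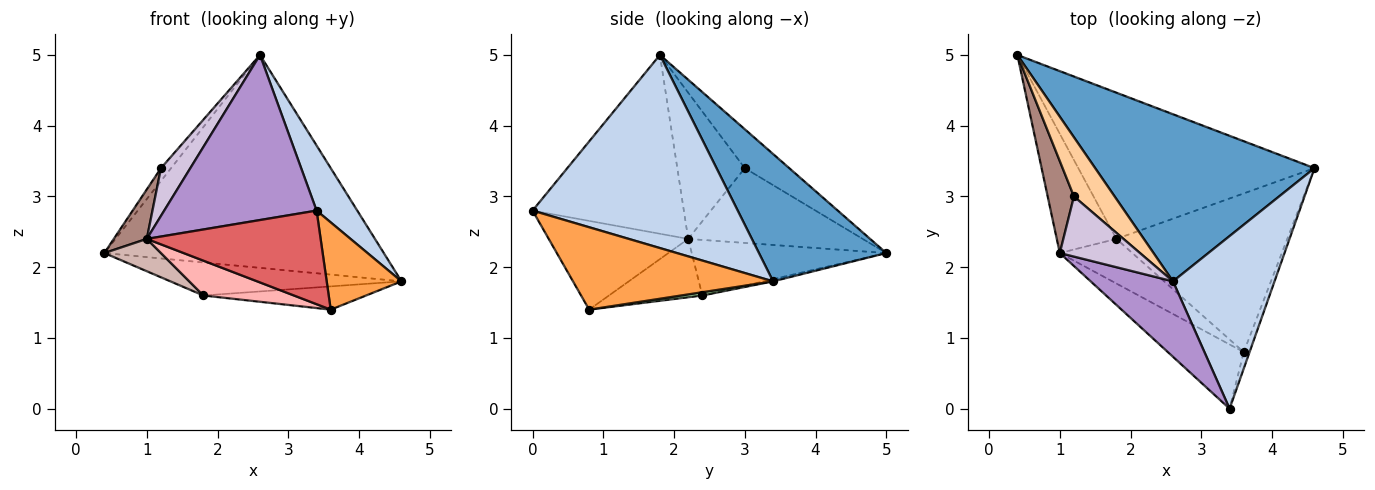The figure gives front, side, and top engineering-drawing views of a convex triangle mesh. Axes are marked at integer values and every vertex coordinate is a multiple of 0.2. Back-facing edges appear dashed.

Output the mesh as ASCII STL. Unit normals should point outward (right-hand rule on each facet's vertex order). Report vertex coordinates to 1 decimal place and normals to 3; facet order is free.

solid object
 facet normal 0.337 0.741 0.581
  outer loop
   vertex 2.6 1.8 5.0
   vertex 4.6 3.4 1.8
   vertex 0.4 5.0 2.2
  endloop
 endfacet
 facet normal 0.872 -0.173 0.458
  outer loop
   vertex 2.6 1.8 5.0
   vertex 3.4 0.0 2.8
   vertex 4.6 3.4 1.8
  endloop
 endfacet
 facet normal 0.935 -0.349 -0.066
  outer loop
   vertex 3.6 0.8 1.4
   vertex 4.6 3.4 1.8
   vertex 3.4 0.0 2.8
  endloop
 endfacet
 facet normal -0.683 0.155 0.714
  outer loop
   vertex 1.2 3.0 3.4
   vertex 2.6 1.8 5.0
   vertex 0.4 5.0 2.2
  endloop
 endfacet
 facet normal -0.009 0.220 -0.975
  outer loop
   vertex 1.8 2.4 1.6
   vertex 0.4 5.0 2.2
   vertex 4.6 3.4 1.8
  endloop
 endfacet
 facet normal 0.019 0.145 -0.989
  outer loop
   vertex 1.8 2.4 1.6
   vertex 4.6 3.4 1.8
   vertex 3.6 0.8 1.4
  endloop
 endfacet
 facet normal -0.552 -0.688 -0.472
  outer loop
   vertex 1.0 2.2 2.4
   vertex 3.6 0.8 1.4
   vertex 3.4 0.0 2.8
  endloop
 endfacet
 facet normal -0.536 -0.520 -0.666
  outer loop
   vertex 1.0 2.2 2.4
   vertex 1.8 2.4 1.6
   vertex 3.6 0.8 1.4
  endloop
 endfacet
 facet normal -0.670 -0.675 0.309
  outer loop
   vertex 1.0 2.2 2.4
   vertex 3.4 0.0 2.8
   vertex 2.6 1.8 5.0
  endloop
 endfacet
 facet normal -0.819 -0.357 0.449
  outer loop
   vertex 1.0 2.2 2.4
   vertex 2.6 1.8 5.0
   vertex 1.2 3.0 3.4
  endloop
 endfacet
 facet normal -0.929 -0.176 0.326
  outer loop
   vertex 1.0 2.2 2.4
   vertex 1.2 3.0 3.4
   vertex 0.4 5.0 2.2
  endloop
 endfacet
 facet normal -0.669 -0.195 -0.717
  outer loop
   vertex 1.0 2.2 2.4
   vertex 0.4 5.0 2.2
   vertex 1.8 2.4 1.6
  endloop
 endfacet
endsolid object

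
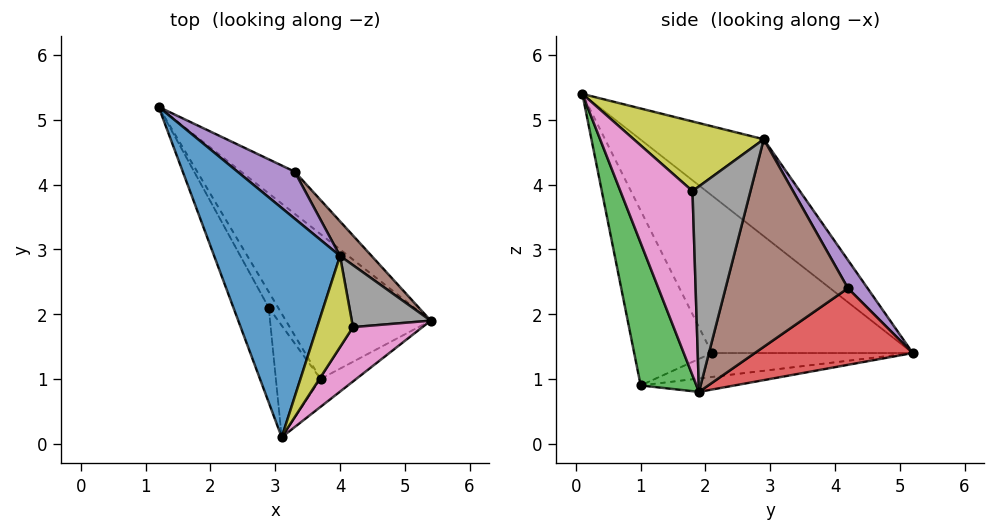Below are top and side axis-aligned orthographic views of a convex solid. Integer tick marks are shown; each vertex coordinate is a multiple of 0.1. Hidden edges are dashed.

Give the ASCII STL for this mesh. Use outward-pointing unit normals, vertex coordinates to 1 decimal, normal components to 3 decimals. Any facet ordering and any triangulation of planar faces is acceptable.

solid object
 facet normal -0.568 0.367 0.737
  outer loop
   vertex 4.0 2.9 4.7
   vertex 1.2 5.2 1.4
   vertex 3.1 0.1 5.4
  endloop
 endfacet
 facet normal -0.092 0.063 -0.994
  outer loop
   vertex 3.7 1.0 0.9
   vertex 1.2 5.2 1.4
   vertex 5.4 1.9 0.8
  endloop
 endfacet
 facet normal 0.460 -0.881 -0.115
  outer loop
   vertex 3.7 1.0 0.9
   vertex 5.4 1.9 0.8
   vertex 3.1 0.1 5.4
  endloop
 endfacet
 facet normal 0.538 0.754 -0.377
  outer loop
   vertex 3.3 4.2 2.4
   vertex 5.4 1.9 0.8
   vertex 1.2 5.2 1.4
  endloop
 endfacet
 facet normal 0.212 0.877 0.431
  outer loop
   vertex 3.3 4.2 2.4
   vertex 1.2 5.2 1.4
   vertex 4.0 2.9 4.7
  endloop
 endfacet
 facet normal 0.773 0.624 0.117
  outer loop
   vertex 3.3 4.2 2.4
   vertex 4.0 2.9 4.7
   vertex 5.4 1.9 0.8
  endloop
 endfacet
 facet normal 0.898 -0.282 0.338
  outer loop
   vertex 4.2 1.8 3.9
   vertex 3.1 0.1 5.4
   vertex 5.4 1.9 0.8
  endloop
 endfacet
 facet normal 0.930 -0.091 0.357
  outer loop
   vertex 4.2 1.8 3.9
   vertex 5.4 1.9 0.8
   vertex 4.0 2.9 4.7
  endloop
 endfacet
 facet normal 0.876 -0.169 0.451
  outer loop
   vertex 4.2 1.8 3.9
   vertex 4.0 2.9 4.7
   vertex 3.1 0.1 5.4
  endloop
 endfacet
 facet normal -0.860 -0.472 -0.193
  outer loop
   vertex 2.9 2.1 1.4
   vertex 3.1 0.1 5.4
   vertex 1.2 5.2 1.4
  endloop
 endfacet
 facet normal -0.829 -0.455 -0.326
  outer loop
   vertex 2.9 2.1 1.4
   vertex 1.2 5.2 1.4
   vertex 3.7 1.0 0.9
  endloop
 endfacet
 facet normal -0.834 -0.509 -0.213
  outer loop
   vertex 2.9 2.1 1.4
   vertex 3.7 1.0 0.9
   vertex 3.1 0.1 5.4
  endloop
 endfacet
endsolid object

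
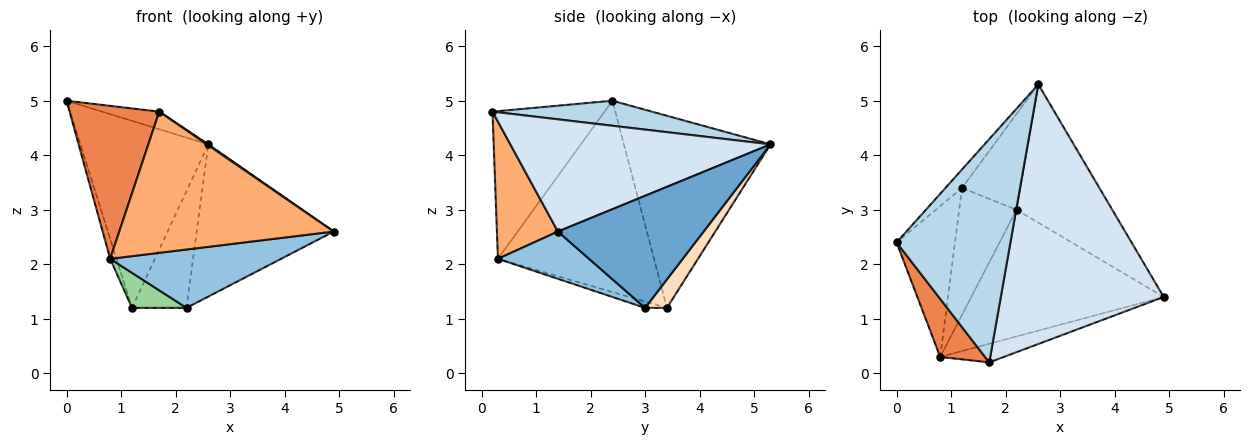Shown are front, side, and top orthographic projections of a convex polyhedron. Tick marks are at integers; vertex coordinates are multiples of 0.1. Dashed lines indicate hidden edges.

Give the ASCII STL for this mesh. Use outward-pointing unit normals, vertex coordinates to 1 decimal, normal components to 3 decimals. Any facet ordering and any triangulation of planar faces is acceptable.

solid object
 facet normal 0.619 0.582 -0.528
  outer loop
   vertex 2.2 3.0 1.2
   vertex 2.6 5.3 4.2
   vertex 4.9 1.4 2.6
  endloop
 endfacet
 facet normal 0.218 -0.408 -0.886
  outer loop
   vertex 0.8 0.3 2.1
   vertex 2.2 3.0 1.2
   vertex 4.9 1.4 2.6
  endloop
 endfacet
 facet normal 0.214 0.077 0.974
  outer loop
   vertex 1.7 0.2 4.8
   vertex 2.6 5.3 4.2
   vertex 0.0 2.4 5.0
  endloop
 endfacet
 facet normal 0.567 -0.003 0.823
  outer loop
   vertex 1.7 0.2 4.8
   vertex 4.9 1.4 2.6
   vertex 2.6 5.3 4.2
  endloop
 endfacet
 facet normal -0.760 -0.608 0.231
  outer loop
   vertex 1.7 0.2 4.8
   vertex 0.0 2.4 5.0
   vertex 0.8 0.3 2.1
  endloop
 endfacet
 facet normal 0.271 -0.954 -0.126
  outer loop
   vertex 1.7 0.2 4.8
   vertex 0.8 0.3 2.1
   vertex 4.9 1.4 2.6
  endloop
 endfacet
 facet normal -0.752 0.656 -0.065
  outer loop
   vertex 1.2 3.4 1.2
   vertex 0.0 2.4 5.0
   vertex 2.6 5.3 4.2
  endloop
 endfacet
 facet normal 0.295 0.739 -0.606
  outer loop
   vertex 1.2 3.4 1.2
   vertex 2.6 5.3 4.2
   vertex 2.2 3.0 1.2
  endloop
 endfacet
 facet normal -0.956 0.039 -0.292
  outer loop
   vertex 1.2 3.4 1.2
   vertex 0.8 0.3 2.1
   vertex 0.0 2.4 5.0
  endloop
 endfacet
 facet normal -0.106 -0.265 -0.959
  outer loop
   vertex 1.2 3.4 1.2
   vertex 2.2 3.0 1.2
   vertex 0.8 0.3 2.1
  endloop
 endfacet
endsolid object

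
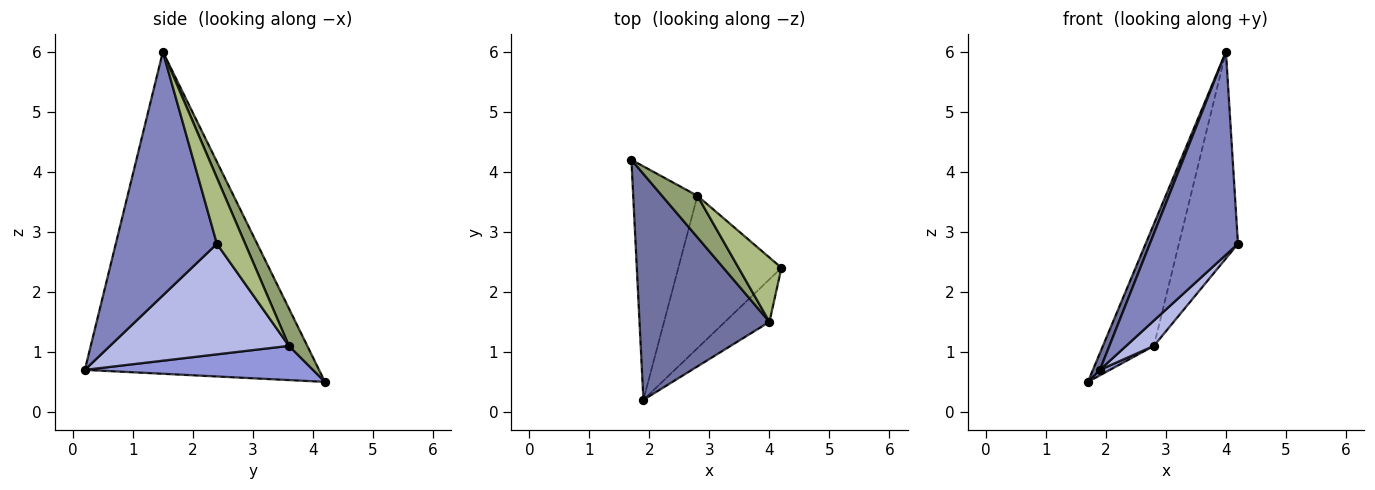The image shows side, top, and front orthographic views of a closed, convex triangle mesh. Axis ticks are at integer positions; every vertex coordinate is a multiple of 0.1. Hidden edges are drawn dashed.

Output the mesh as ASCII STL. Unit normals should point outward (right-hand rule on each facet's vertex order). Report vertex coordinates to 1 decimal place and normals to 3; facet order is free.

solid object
 facet normal -0.927 -0.028 0.374
  outer loop
   vertex 4.0 1.5 6.0
   vertex 1.7 4.2 0.5
   vertex 1.9 0.2 0.7
  endloop
 endfacet
 facet normal 0.747 -0.651 -0.136
  outer loop
   vertex 4.0 1.5 6.0
   vertex 1.9 0.2 0.7
   vertex 4.2 2.4 2.8
  endloop
 endfacet
 facet normal 0.470 -0.021 -0.882
  outer loop
   vertex 2.8 3.6 1.1
   vertex 1.9 0.2 0.7
   vertex 1.7 4.2 0.5
  endloop
 endfacet
 facet normal 0.727 -0.113 -0.678
  outer loop
   vertex 2.8 3.6 1.1
   vertex 4.2 2.4 2.8
   vertex 1.9 0.2 0.7
  endloop
 endfacet
 facet normal 0.322 0.896 0.305
  outer loop
   vertex 2.8 3.6 1.1
   vertex 1.7 4.2 0.5
   vertex 4.0 1.5 6.0
  endloop
 endfacet
 facet normal 0.416 0.868 0.270
  outer loop
   vertex 2.8 3.6 1.1
   vertex 4.0 1.5 6.0
   vertex 4.2 2.4 2.8
  endloop
 endfacet
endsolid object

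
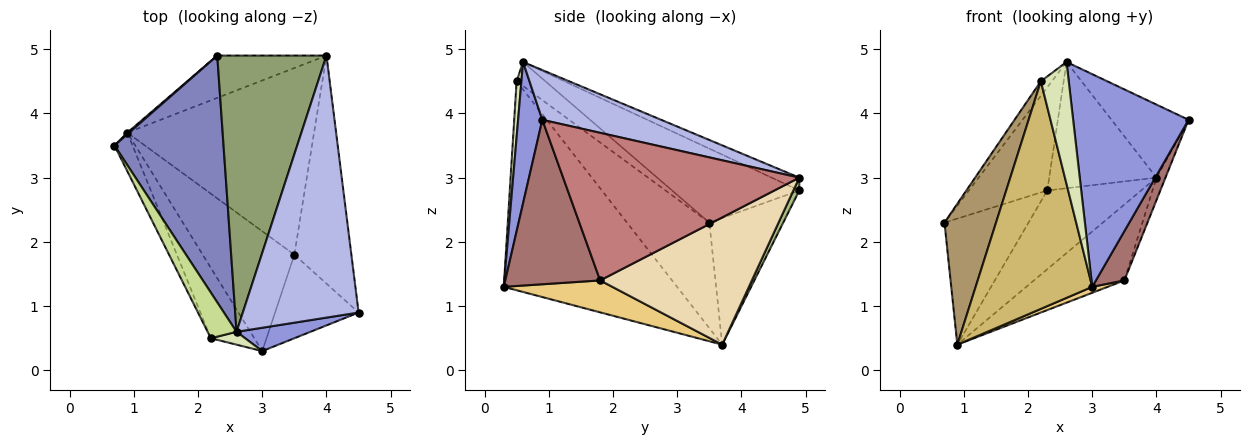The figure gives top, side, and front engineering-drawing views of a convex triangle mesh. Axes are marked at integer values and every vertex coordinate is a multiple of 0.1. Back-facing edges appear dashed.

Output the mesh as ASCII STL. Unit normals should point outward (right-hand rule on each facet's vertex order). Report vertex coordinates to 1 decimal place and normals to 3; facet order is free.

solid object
 facet normal -0.660 0.751 0.010
  outer loop
   vertex 0.9 3.7 0.4
   vertex 0.7 3.5 2.3
   vertex 2.3 4.9 2.8
  endloop
 endfacet
 facet normal -0.530 0.327 0.782
  outer loop
   vertex 2.6 0.6 4.8
   vertex 2.3 4.9 2.8
   vertex 0.7 3.5 2.3
  endloop
 endfacet
 facet normal 0.204 -0.973 0.107
  outer loop
   vertex 2.6 0.6 4.8
   vertex 3.0 0.3 1.3
   vertex 4.5 0.9 3.9
  endloop
 endfacet
 facet normal 0.382 0.248 0.890
  outer loop
   vertex 4.0 4.9 3.0
   vertex 2.6 0.6 4.8
   vertex 4.5 0.9 3.9
  endloop
 endfacet
 facet normal -0.106 0.413 0.904
  outer loop
   vertex 4.0 4.9 3.0
   vertex 2.3 4.9 2.8
   vertex 2.6 0.6 4.8
  endloop
 endfacet
 facet normal 0.056 0.880 -0.472
  outer loop
   vertex 4.0 4.9 3.0
   vertex 0.9 3.7 0.4
   vertex 2.3 4.9 2.8
  endloop
 endfacet
 facet normal -0.620 0.238 0.747
  outer loop
   vertex 2.2 0.5 4.5
   vertex 2.6 0.6 4.8
   vertex 0.7 3.5 2.3
  endloop
 endfacet
 facet normal 0.168 -0.980 0.103
  outer loop
   vertex 2.2 0.5 4.5
   vertex 3.0 0.3 1.3
   vertex 2.6 0.6 4.8
  endloop
 endfacet
 facet normal -0.839 -0.525 -0.144
  outer loop
   vertex 2.2 0.5 4.5
   vertex 0.7 3.5 2.3
   vertex 0.9 3.7 0.4
  endloop
 endfacet
 facet normal -0.818 -0.550 -0.170
  outer loop
   vertex 2.2 0.5 4.5
   vertex 0.9 3.7 0.4
   vertex 3.0 0.3 1.3
  endloop
 endfacet
 facet normal 0.329 -0.047 -0.943
  outer loop
   vertex 3.5 1.8 1.4
   vertex 3.0 0.3 1.3
   vertex 0.9 3.7 0.4
  endloop
 endfacet
 facet normal 0.534 0.318 -0.783
  outer loop
   vertex 3.5 1.8 1.4
   vertex 0.9 3.7 0.4
   vertex 4.0 4.9 3.0
  endloop
 endfacet
 facet normal 0.861 -0.258 -0.437
  outer loop
   vertex 3.5 1.8 1.4
   vertex 4.5 0.9 3.9
   vertex 3.0 0.3 1.3
  endloop
 endfacet
 facet normal 0.932 0.036 -0.360
  outer loop
   vertex 3.5 1.8 1.4
   vertex 4.0 4.9 3.0
   vertex 4.5 0.9 3.9
  endloop
 endfacet
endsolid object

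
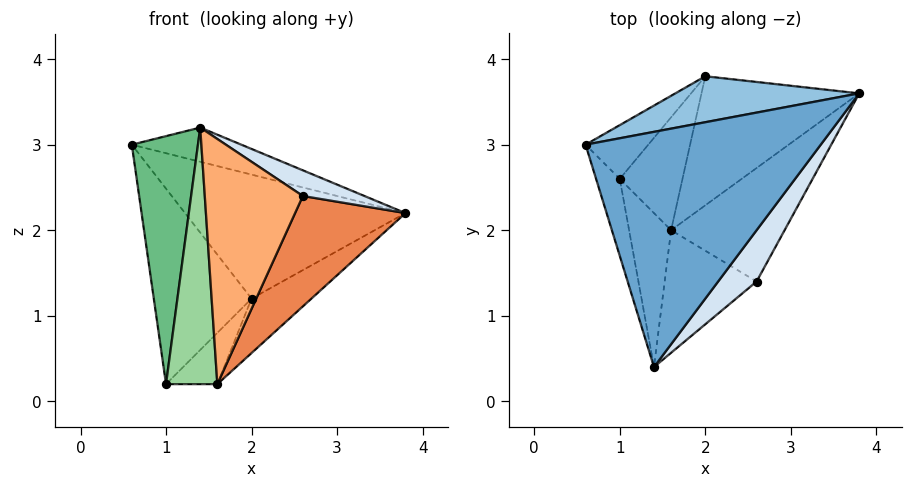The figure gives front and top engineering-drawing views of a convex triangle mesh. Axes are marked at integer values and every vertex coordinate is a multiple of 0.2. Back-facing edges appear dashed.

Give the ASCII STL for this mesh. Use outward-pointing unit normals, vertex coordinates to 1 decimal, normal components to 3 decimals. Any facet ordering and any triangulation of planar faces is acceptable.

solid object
 facet normal 0.215 0.141 0.966
  outer loop
   vertex 1.4 0.4 3.2
   vertex 3.8 3.6 2.2
   vertex 0.6 3.0 3.0
  endloop
 endfacet
 facet normal -0.089 0.934 0.346
  outer loop
   vertex 2.0 3.8 1.2
   vertex 0.6 3.0 3.0
   vertex 3.8 3.6 2.2
  endloop
 endfacet
 facet normal 0.485 0.340 -0.806
  outer loop
   vertex 2.0 3.8 1.2
   vertex 3.8 3.6 2.2
   vertex 1.6 2.0 0.2
  endloop
 endfacet
 facet normal 0.696 -0.321 0.642
  outer loop
   vertex 2.6 1.4 2.4
   vertex 3.8 3.6 2.2
   vertex 1.4 0.4 3.2
  endloop
 endfacet
 facet normal 0.757 -0.456 -0.468
  outer loop
   vertex 2.6 1.4 2.4
   vertex 1.6 2.0 0.2
   vertex 3.8 3.6 2.2
  endloop
 endfacet
 facet normal 0.408 -0.816 -0.408
  outer loop
   vertex 2.6 1.4 2.4
   vertex 1.4 0.4 3.2
   vertex 1.6 2.0 0.2
  endloop
 endfacet
 facet normal -0.666 0.720 -0.198
  outer loop
   vertex 1.0 2.6 0.2
   vertex 0.6 3.0 3.0
   vertex 2.0 3.8 1.2
  endloop
 endfacet
 facet normal 0.382 0.382 -0.841
  outer loop
   vertex 1.0 2.6 0.2
   vertex 2.0 3.8 1.2
   vertex 1.6 2.0 0.2
  endloop
 endfacet
 facet normal -0.950 -0.299 -0.093
  outer loop
   vertex 1.0 2.6 0.2
   vertex 1.4 0.4 3.2
   vertex 0.6 3.0 3.0
  endloop
 endfacet
 facet normal -0.651 -0.651 -0.391
  outer loop
   vertex 1.0 2.6 0.2
   vertex 1.6 2.0 0.2
   vertex 1.4 0.4 3.2
  endloop
 endfacet
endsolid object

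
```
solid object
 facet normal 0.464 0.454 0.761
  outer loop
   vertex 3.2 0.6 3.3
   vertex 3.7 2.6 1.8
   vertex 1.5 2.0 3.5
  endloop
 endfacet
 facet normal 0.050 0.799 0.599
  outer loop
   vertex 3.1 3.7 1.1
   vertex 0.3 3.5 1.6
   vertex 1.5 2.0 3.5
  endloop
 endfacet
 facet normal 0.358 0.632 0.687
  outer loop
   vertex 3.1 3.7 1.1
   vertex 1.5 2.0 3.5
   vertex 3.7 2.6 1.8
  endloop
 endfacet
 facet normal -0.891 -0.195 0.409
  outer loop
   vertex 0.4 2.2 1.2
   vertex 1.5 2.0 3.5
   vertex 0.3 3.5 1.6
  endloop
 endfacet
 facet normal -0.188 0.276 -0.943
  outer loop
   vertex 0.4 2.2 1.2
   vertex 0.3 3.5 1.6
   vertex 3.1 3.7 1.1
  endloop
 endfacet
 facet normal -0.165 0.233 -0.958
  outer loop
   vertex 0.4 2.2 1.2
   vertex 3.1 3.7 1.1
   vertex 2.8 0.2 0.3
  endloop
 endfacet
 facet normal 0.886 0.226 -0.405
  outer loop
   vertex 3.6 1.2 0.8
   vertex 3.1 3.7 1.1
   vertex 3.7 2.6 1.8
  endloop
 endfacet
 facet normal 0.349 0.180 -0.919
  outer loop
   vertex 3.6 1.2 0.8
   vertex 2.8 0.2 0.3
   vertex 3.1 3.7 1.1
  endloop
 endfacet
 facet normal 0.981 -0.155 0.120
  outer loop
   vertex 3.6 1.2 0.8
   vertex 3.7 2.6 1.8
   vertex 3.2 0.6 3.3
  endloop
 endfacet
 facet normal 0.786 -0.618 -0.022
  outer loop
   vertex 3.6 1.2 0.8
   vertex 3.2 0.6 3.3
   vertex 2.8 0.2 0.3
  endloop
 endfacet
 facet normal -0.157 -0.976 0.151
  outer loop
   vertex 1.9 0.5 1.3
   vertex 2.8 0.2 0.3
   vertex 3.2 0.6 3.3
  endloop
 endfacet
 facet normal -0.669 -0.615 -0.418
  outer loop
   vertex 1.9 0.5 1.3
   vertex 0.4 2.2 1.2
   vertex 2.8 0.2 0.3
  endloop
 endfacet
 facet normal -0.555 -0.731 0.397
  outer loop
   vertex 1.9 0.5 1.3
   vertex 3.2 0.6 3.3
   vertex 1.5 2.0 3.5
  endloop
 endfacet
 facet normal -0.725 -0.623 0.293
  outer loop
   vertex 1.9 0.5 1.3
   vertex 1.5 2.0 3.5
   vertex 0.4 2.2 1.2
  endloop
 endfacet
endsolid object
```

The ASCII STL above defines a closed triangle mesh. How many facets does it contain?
14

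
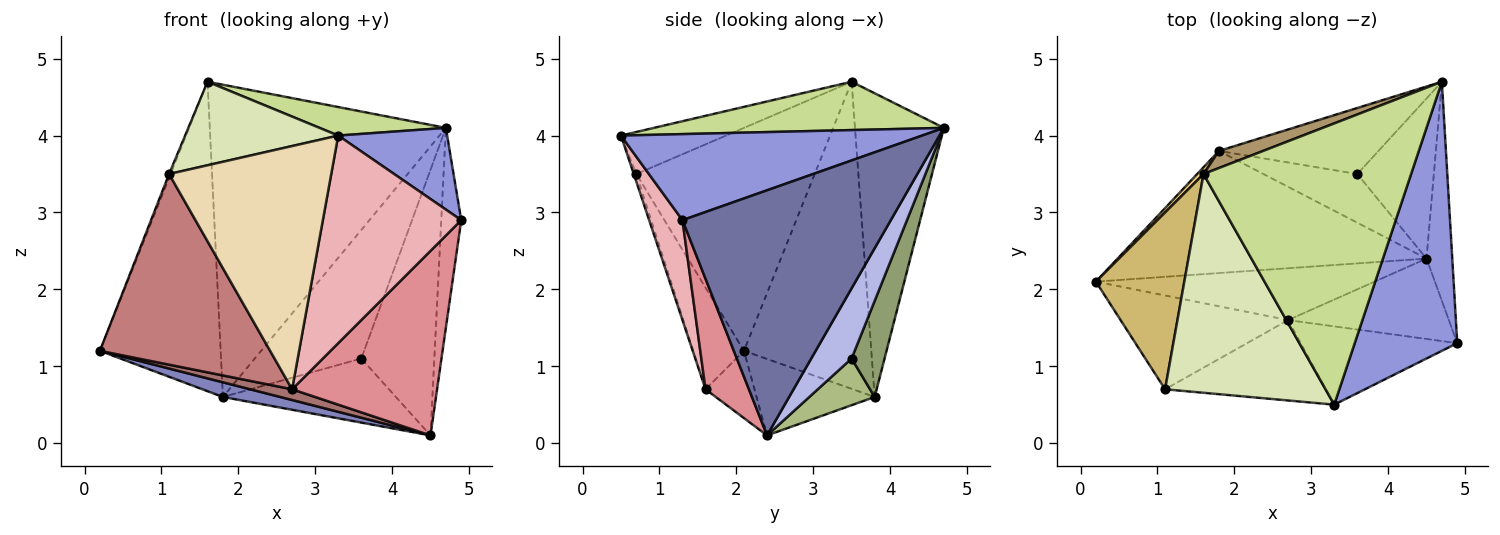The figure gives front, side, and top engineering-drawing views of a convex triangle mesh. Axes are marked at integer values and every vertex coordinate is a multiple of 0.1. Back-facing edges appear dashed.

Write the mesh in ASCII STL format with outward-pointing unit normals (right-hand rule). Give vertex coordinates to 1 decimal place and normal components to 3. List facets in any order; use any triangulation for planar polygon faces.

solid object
 facet normal 0.990 0.095 -0.104
  outer loop
   vertex 4.5 2.4 0.1
   vertex 4.7 4.7 4.1
   vertex 4.9 1.3 2.9
  endloop
 endfacet
 facet normal -0.239 -0.116 -0.964
  outer loop
   vertex 1.8 3.8 0.6
   vertex 4.5 2.4 0.1
   vertex 0.2 2.1 1.2
  endloop
 endfacet
 facet normal 0.626 -0.226 0.746
  outer loop
   vertex 3.3 0.5 4.0
   vertex 4.9 1.3 2.9
   vertex 4.7 4.7 4.1
  endloop
 endfacet
 facet normal 0.428 0.774 -0.467
  outer loop
   vertex 3.6 3.5 1.1
   vertex 4.7 4.7 4.1
   vertex 4.5 2.4 0.1
  endloop
 endfacet
 facet normal 0.265 0.858 -0.440
  outer loop
   vertex 3.6 3.5 1.1
   vertex 1.8 3.8 0.6
   vertex 4.7 4.7 4.1
  endloop
 endfacet
 facet normal 0.288 0.762 -0.579
  outer loop
   vertex 3.6 3.5 1.1
   vertex 4.5 2.4 0.1
   vertex 1.8 3.8 0.6
  endloop
 endfacet
 facet normal 0.226 -0.098 0.969
  outer loop
   vertex 1.6 3.5 4.7
   vertex 3.3 0.5 4.0
   vertex 4.7 4.7 4.1
  endloop
 endfacet
 facet normal -0.238 -0.346 0.907
  outer loop
   vertex 1.6 3.5 4.7
   vertex 1.1 0.7 3.5
   vertex 3.3 0.5 4.0
  endloop
 endfacet
 facet normal -0.352 0.935 0.051
  outer loop
   vertex 1.6 3.5 4.7
   vertex 4.7 4.7 4.1
   vertex 1.8 3.8 0.6
  endloop
 endfacet
 facet normal -0.930 0.008 0.369
  outer loop
   vertex 1.6 3.5 4.7
   vertex 0.2 2.1 1.2
   vertex 1.1 0.7 3.5
  endloop
 endfacet
 facet normal -0.725 0.688 0.015
  outer loop
   vertex 1.6 3.5 4.7
   vertex 1.8 3.8 0.6
   vertex 0.2 2.1 1.2
  endloop
 endfacet
 facet normal -0.015 -0.949 -0.314
  outer loop
   vertex 2.7 1.6 0.7
   vertex 3.3 0.5 4.0
   vertex 1.1 0.7 3.5
  endloop
 endfacet
 facet normal -0.230 -0.197 -0.953
  outer loop
   vertex 2.7 1.6 0.7
   vertex 0.2 2.1 1.2
   vertex 4.5 2.4 0.1
  endloop
 endfacet
 facet normal -0.259 -0.867 -0.426
  outer loop
   vertex 2.7 1.6 0.7
   vertex 1.1 0.7 3.5
   vertex 0.2 2.1 1.2
  endloop
 endfacet
 facet normal 0.265 -0.884 -0.385
  outer loop
   vertex 2.7 1.6 0.7
   vertex 4.5 2.4 0.1
   vertex 4.9 1.3 2.9
  endloop
 endfacet
 facet normal 0.220 -0.913 -0.344
  outer loop
   vertex 2.7 1.6 0.7
   vertex 4.9 1.3 2.9
   vertex 3.3 0.5 4.0
  endloop
 endfacet
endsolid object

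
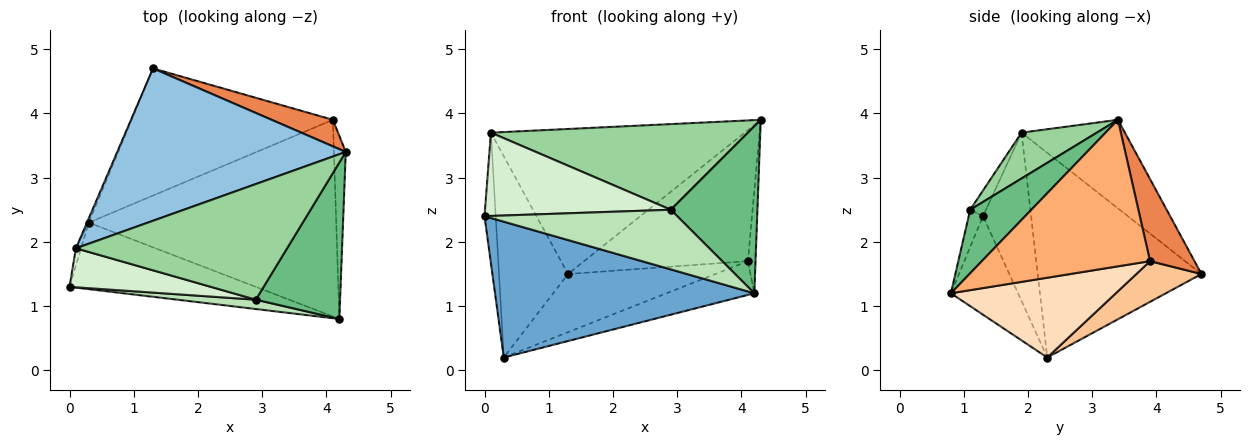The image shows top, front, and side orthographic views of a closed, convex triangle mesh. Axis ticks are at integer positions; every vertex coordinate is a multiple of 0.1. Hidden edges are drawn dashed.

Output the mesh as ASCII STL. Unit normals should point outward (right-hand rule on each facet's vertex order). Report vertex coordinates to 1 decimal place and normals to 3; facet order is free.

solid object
 facet normal -0.227 -0.875 -0.428
  outer loop
   vertex 0.3 2.3 0.2
   vertex 4.2 0.8 1.2
   vertex 0.0 1.3 2.4
  endloop
 endfacet
 facet normal -0.270 0.664 0.697
  outer loop
   vertex 0.1 1.9 3.7
   vertex 4.3 3.4 3.9
   vertex 1.3 4.7 1.5
  endloop
 endfacet
 facet normal -0.974 0.227 -0.030
  outer loop
   vertex 0.1 1.9 3.7
   vertex 0.3 2.3 0.2
   vertex 0.0 1.3 2.4
  endloop
 endfacet
 facet normal -0.921 0.388 -0.008
  outer loop
   vertex 0.1 1.9 3.7
   vertex 1.3 4.7 1.5
   vertex 0.3 2.3 0.2
  endloop
 endfacet
 facet normal 0.257 0.947 0.192
  outer loop
   vertex 4.1 3.9 1.7
   vertex 1.3 4.7 1.5
   vertex 4.3 3.4 3.9
  endloop
 endfacet
 facet normal 0.996 0.045 -0.080
  outer loop
   vertex 4.1 3.9 1.7
   vertex 4.3 3.4 3.9
   vertex 4.2 0.8 1.2
  endloop
 endfacet
 facet normal 0.181 0.409 -0.894
  outer loop
   vertex 4.1 3.9 1.7
   vertex 0.3 2.3 0.2
   vertex 1.3 4.7 1.5
  endloop
 endfacet
 facet normal 0.303 0.161 -0.939
  outer loop
   vertex 4.1 3.9 1.7
   vertex 4.2 0.8 1.2
   vertex 0.3 2.3 0.2
  endloop
 endfacet
 facet normal 0.458 -0.649 0.608
  outer loop
   vertex 2.9 1.1 2.5
   vertex 4.2 0.8 1.2
   vertex 4.3 3.4 3.9
  endloop
 endfacet
 facet normal 0.172 -0.586 0.792
  outer loop
   vertex 2.9 1.1 2.5
   vertex 4.3 3.4 3.9
   vertex 0.1 1.9 3.7
  endloop
 endfacet
 facet normal -0.073 -0.985 0.154
  outer loop
   vertex 2.9 1.1 2.5
   vertex 0.0 1.3 2.4
   vertex 4.2 0.8 1.2
  endloop
 endfacet
 facet normal -0.077 -0.903 0.423
  outer loop
   vertex 2.9 1.1 2.5
   vertex 0.1 1.9 3.7
   vertex 0.0 1.3 2.4
  endloop
 endfacet
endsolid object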